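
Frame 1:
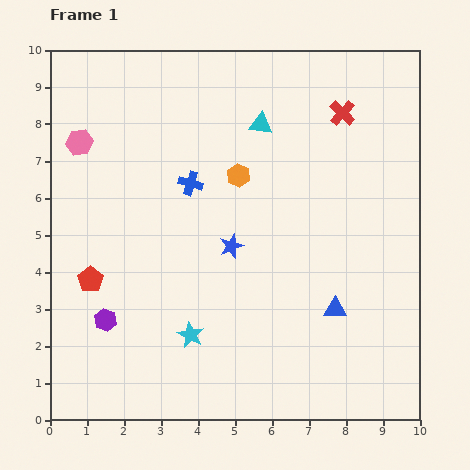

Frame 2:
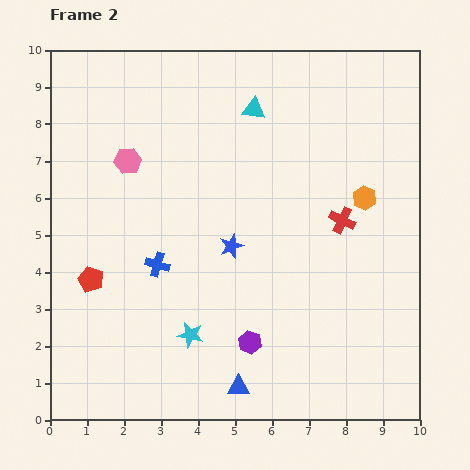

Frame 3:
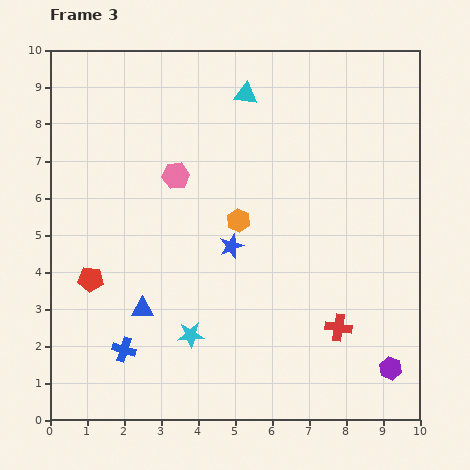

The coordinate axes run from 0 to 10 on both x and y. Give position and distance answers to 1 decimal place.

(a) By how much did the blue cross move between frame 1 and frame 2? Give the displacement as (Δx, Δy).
(-0.9, -2.2)

The blue cross was at (3.8, 6.4) in frame 1 and (2.9, 4.2) in frame 2.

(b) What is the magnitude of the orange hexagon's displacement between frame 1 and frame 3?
1.2

The orange hexagon moved from (5.1, 6.6) to (5.1, 5.4), a distance of √(0.0² + 1.2²) ≈ 1.2.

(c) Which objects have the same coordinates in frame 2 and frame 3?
the blue star, the cyan star, the red pentagon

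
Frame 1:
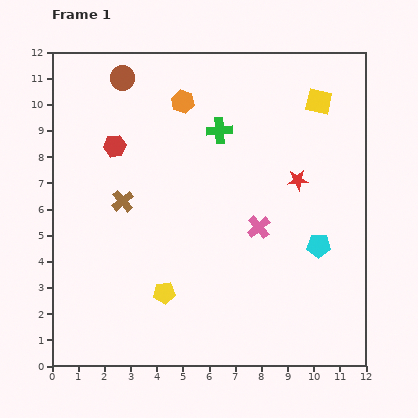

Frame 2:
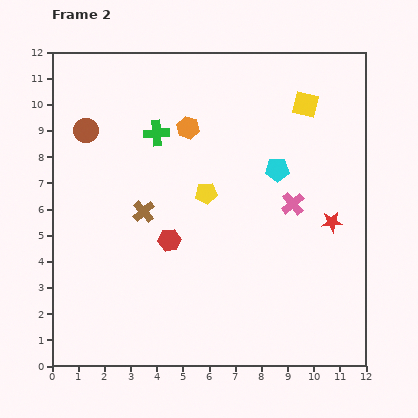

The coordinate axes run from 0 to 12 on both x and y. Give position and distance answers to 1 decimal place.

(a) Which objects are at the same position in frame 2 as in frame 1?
none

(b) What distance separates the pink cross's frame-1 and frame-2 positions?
1.6

The pink cross moved from (7.9, 5.3) to (9.2, 6.2), a distance of √(1.3² + 0.9²) ≈ 1.6.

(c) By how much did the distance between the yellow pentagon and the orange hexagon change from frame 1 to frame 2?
-4.7

Distance in frame 1: 7.3. Distance in frame 2: 2.6.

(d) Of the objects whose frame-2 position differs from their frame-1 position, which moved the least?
the yellow square

(moved 0.5)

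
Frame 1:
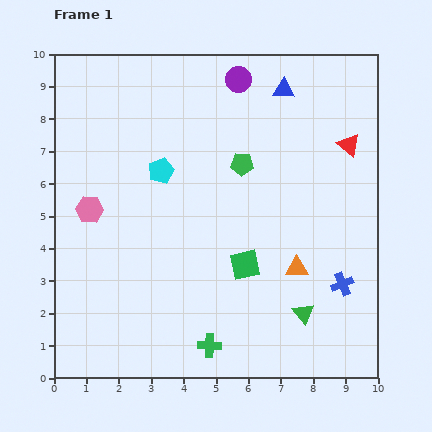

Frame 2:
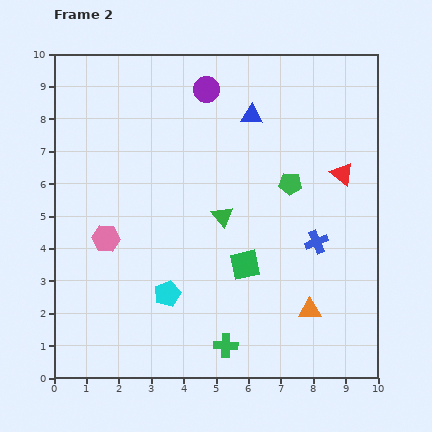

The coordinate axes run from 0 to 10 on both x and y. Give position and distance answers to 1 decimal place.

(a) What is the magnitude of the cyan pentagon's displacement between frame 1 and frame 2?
3.8

The cyan pentagon moved from (3.3, 6.4) to (3.5, 2.6), a distance of √(0.2² + 3.8²) ≈ 3.8.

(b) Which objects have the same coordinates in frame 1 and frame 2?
the green square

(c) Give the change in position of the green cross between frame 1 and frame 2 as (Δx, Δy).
(0.5, 0.0)

The green cross was at (4.8, 1.0) in frame 1 and (5.3, 1.0) in frame 2.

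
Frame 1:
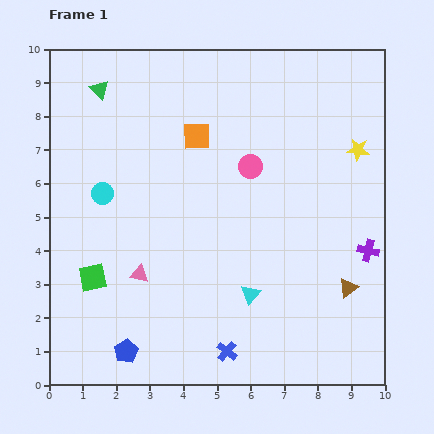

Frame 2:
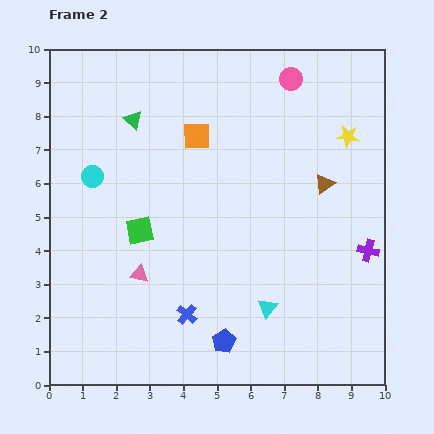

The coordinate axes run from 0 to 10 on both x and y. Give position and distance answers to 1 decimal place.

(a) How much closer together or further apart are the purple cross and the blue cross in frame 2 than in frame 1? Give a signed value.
+0.5

Distance in frame 1: 5.2. Distance in frame 2: 5.7.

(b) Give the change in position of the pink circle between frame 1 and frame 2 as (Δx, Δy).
(1.2, 2.6)

The pink circle was at (6.0, 6.5) in frame 1 and (7.2, 9.1) in frame 2.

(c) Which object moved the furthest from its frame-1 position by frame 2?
the brown triangle

(moved 3.2; next 2.9)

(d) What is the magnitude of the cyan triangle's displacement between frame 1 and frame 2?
0.6

The cyan triangle moved from (6.0, 2.7) to (6.5, 2.3), a distance of √(0.5² + 0.4²) ≈ 0.6.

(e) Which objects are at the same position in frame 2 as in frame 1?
the orange square, the pink triangle, the purple cross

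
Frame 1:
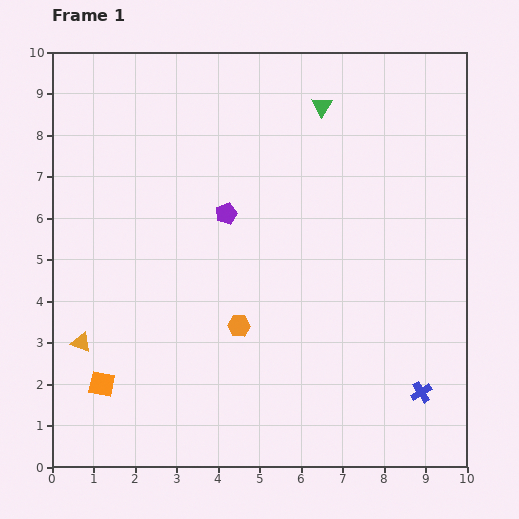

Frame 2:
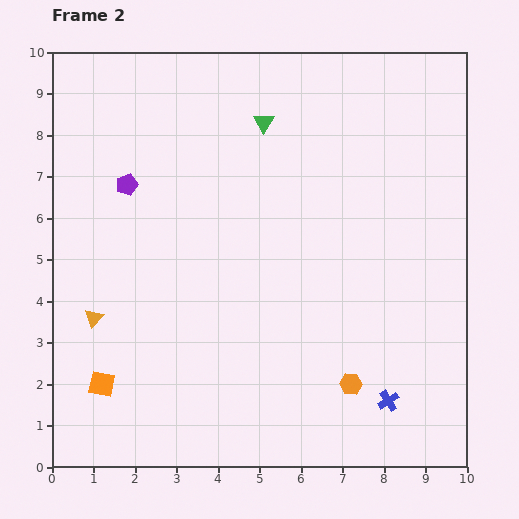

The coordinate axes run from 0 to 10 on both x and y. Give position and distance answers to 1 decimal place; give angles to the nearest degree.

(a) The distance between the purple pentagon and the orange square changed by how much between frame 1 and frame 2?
-0.3

Distance in frame 1: 5.1. Distance in frame 2: 4.8.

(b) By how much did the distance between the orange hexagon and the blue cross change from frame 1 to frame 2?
-3.7

Distance in frame 1: 4.7. Distance in frame 2: 1.0.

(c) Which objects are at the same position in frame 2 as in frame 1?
the orange square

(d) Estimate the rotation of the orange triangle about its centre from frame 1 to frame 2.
51° clockwise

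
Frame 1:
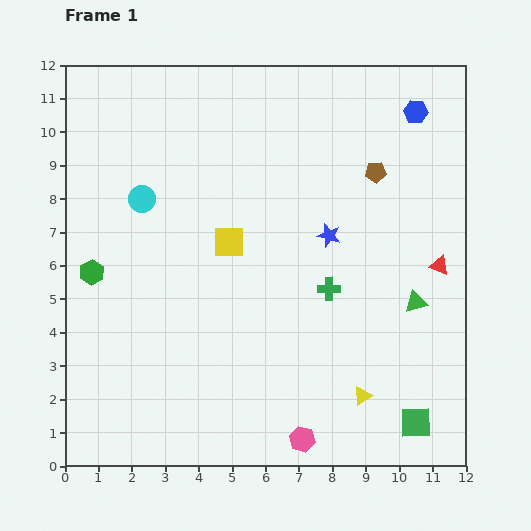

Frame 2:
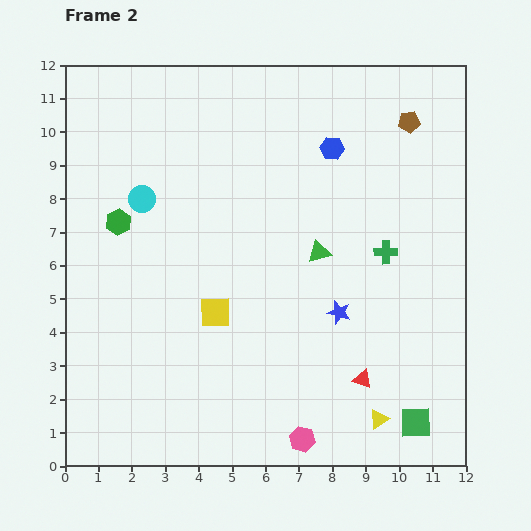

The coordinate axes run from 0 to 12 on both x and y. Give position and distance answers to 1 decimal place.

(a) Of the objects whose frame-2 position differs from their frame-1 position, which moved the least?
the yellow triangle

(moved 0.9)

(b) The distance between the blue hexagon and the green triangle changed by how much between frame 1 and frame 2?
-2.6

Distance in frame 1: 5.7. Distance in frame 2: 3.1.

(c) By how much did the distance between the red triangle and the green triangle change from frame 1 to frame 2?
+2.7

Distance in frame 1: 1.3. Distance in frame 2: 4.0.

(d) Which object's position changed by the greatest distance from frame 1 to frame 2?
the red triangle

(moved 4.1; next 3.3)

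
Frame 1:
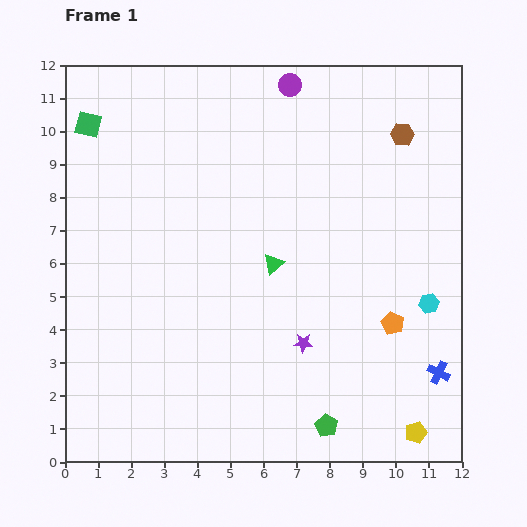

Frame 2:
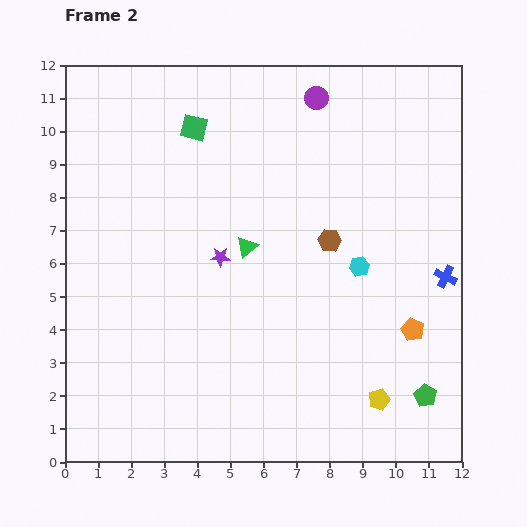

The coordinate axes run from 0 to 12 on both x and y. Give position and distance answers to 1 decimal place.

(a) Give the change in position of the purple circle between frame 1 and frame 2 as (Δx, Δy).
(0.8, -0.4)

The purple circle was at (6.8, 11.4) in frame 1 and (7.6, 11.0) in frame 2.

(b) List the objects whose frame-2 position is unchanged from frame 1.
none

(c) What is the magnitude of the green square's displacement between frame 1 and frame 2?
3.2

The green square moved from (0.7, 10.2) to (3.9, 10.1), a distance of √(3.2² + 0.1²) ≈ 3.2.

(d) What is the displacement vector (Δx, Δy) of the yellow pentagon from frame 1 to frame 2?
(-1.1, 1.0)

The yellow pentagon was at (10.6, 0.9) in frame 1 and (9.5, 1.9) in frame 2.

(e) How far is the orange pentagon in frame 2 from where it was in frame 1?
0.6

The orange pentagon moved from (9.9, 4.2) to (10.5, 4.0), a distance of √(0.6² + 0.2²) ≈ 0.6.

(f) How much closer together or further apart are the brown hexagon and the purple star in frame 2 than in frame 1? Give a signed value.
-3.7

Distance in frame 1: 7.0. Distance in frame 2: 3.3.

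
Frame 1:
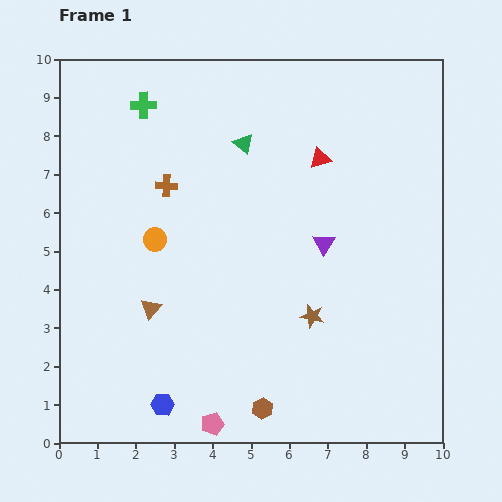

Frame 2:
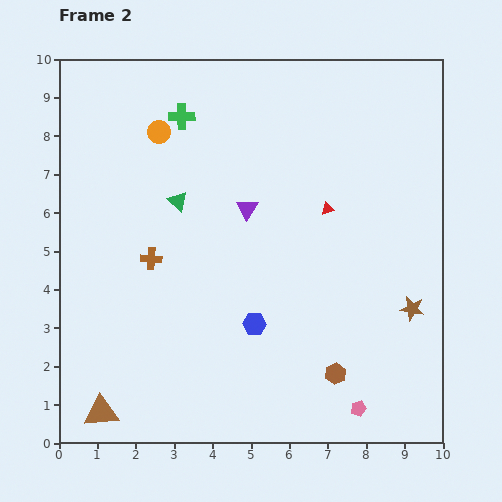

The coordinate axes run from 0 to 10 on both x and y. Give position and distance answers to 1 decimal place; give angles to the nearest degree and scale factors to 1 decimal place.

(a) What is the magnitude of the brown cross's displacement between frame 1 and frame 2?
1.9

The brown cross moved from (2.8, 6.7) to (2.4, 4.8), a distance of √(0.4² + 1.9²) ≈ 1.9.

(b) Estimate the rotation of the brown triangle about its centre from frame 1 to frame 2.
44° clockwise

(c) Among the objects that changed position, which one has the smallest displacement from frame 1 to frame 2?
the green cross

(moved 1.0)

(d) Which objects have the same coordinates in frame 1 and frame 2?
none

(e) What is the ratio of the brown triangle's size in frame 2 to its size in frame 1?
1.7×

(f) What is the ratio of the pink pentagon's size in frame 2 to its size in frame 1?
0.6×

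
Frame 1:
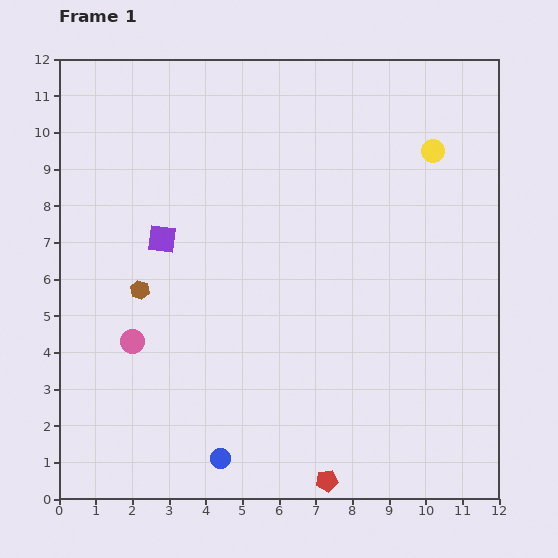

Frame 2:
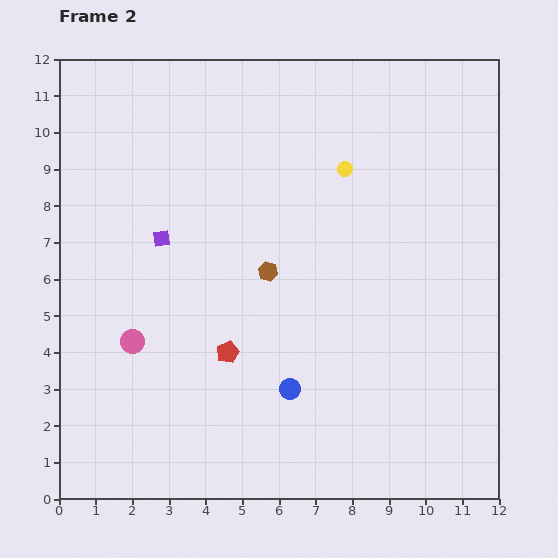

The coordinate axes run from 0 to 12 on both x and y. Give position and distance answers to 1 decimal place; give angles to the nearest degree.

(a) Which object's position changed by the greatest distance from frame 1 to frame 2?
the red pentagon

(moved 4.4; next 3.5)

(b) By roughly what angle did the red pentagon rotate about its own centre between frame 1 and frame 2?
15° counter-clockwise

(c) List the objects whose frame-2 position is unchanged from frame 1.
the pink circle, the purple square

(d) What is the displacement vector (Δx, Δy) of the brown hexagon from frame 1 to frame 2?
(3.5, 0.5)

The brown hexagon was at (2.2, 5.7) in frame 1 and (5.7, 6.2) in frame 2.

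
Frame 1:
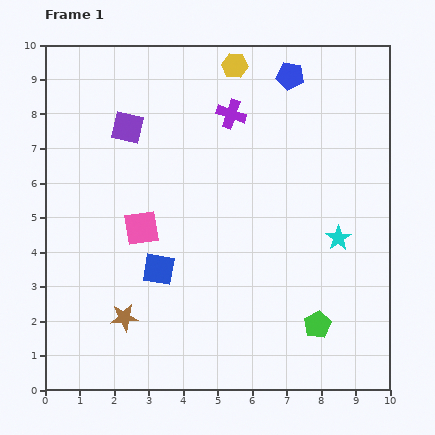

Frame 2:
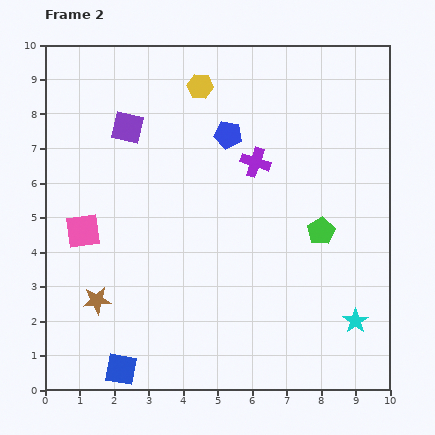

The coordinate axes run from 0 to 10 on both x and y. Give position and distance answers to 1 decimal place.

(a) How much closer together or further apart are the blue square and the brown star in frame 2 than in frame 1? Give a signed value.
+0.4

Distance in frame 1: 1.7. Distance in frame 2: 2.1.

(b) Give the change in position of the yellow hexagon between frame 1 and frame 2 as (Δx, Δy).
(-1.0, -0.6)

The yellow hexagon was at (5.5, 9.4) in frame 1 and (4.5, 8.8) in frame 2.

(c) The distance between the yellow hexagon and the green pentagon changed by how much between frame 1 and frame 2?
-2.4

Distance in frame 1: 7.9. Distance in frame 2: 5.5.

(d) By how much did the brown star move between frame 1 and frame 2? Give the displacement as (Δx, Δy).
(-0.8, 0.5)

The brown star was at (2.3, 2.1) in frame 1 and (1.5, 2.6) in frame 2.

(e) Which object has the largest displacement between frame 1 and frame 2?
the blue square

(moved 3.1; next 2.7)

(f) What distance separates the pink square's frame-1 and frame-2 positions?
1.7

The pink square moved from (2.8, 4.7) to (1.1, 4.6), a distance of √(1.7² + 0.1²) ≈ 1.7.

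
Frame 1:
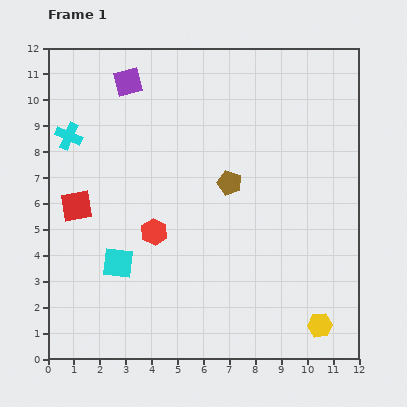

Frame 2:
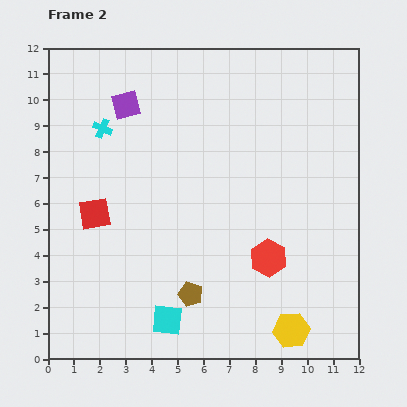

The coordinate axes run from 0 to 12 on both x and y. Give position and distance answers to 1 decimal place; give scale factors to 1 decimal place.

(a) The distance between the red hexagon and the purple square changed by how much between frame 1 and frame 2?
+2.2

Distance in frame 1: 5.9. Distance in frame 2: 8.1.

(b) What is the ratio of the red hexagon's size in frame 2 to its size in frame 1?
1.4×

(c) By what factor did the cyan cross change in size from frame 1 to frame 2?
0.7×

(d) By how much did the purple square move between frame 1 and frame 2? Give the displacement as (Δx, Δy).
(-0.1, -0.9)

The purple square was at (3.1, 10.7) in frame 1 and (3.0, 9.8) in frame 2.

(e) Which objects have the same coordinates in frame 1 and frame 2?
none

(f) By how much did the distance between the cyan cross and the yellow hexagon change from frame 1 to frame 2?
-1.4

Distance in frame 1: 12.1. Distance in frame 2: 10.7.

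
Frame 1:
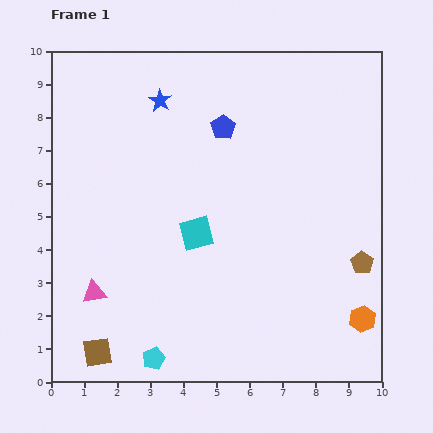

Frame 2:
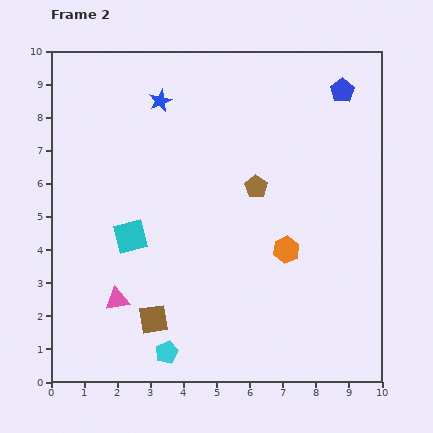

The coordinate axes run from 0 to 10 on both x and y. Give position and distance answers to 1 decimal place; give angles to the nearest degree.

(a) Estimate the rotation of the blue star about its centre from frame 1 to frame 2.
16° clockwise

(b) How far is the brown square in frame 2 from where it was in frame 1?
2.0

The brown square moved from (1.4, 0.9) to (3.1, 1.9), a distance of √(1.7² + 1.0²) ≈ 2.0.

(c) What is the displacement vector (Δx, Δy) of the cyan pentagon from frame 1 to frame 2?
(0.4, 0.2)

The cyan pentagon was at (3.1, 0.7) in frame 1 and (3.5, 0.9) in frame 2.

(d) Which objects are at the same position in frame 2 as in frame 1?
the blue star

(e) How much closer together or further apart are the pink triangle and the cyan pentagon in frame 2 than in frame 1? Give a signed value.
-0.5

Distance in frame 1: 2.7. Distance in frame 2: 2.2.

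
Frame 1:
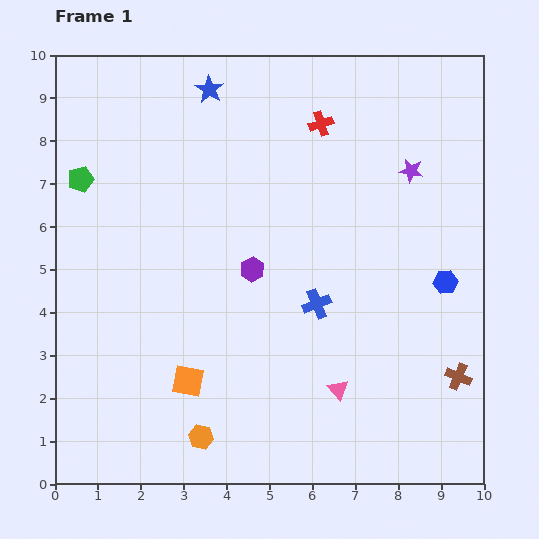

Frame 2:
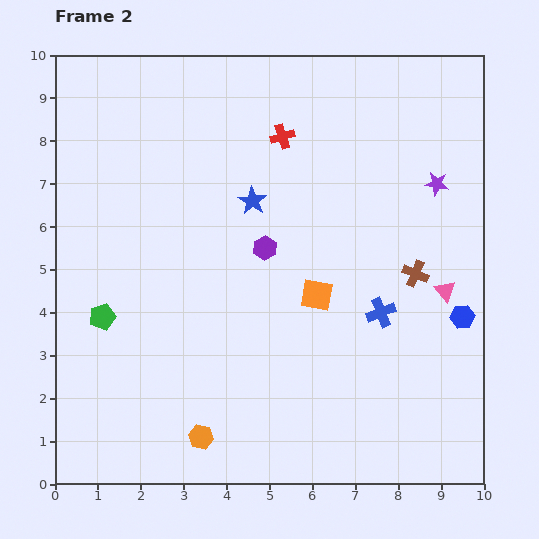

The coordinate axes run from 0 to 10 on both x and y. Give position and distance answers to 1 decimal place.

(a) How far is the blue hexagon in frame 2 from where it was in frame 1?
0.9

The blue hexagon moved from (9.1, 4.7) to (9.5, 3.9), a distance of √(0.4² + 0.8²) ≈ 0.9.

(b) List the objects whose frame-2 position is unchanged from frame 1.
the orange hexagon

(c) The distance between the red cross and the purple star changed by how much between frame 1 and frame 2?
+1.4

Distance in frame 1: 2.4. Distance in frame 2: 3.8.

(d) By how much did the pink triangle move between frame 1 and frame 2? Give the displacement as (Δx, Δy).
(2.5, 2.3)

The pink triangle was at (6.6, 2.2) in frame 1 and (9.1, 4.5) in frame 2.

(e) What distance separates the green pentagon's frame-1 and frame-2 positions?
3.2

The green pentagon moved from (0.6, 7.1) to (1.1, 3.9), a distance of √(0.5² + 3.2²) ≈ 3.2.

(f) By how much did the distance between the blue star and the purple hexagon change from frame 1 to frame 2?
-3.2

Distance in frame 1: 4.3. Distance in frame 2: 1.1.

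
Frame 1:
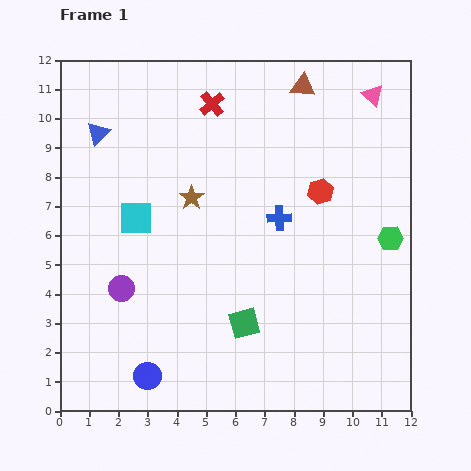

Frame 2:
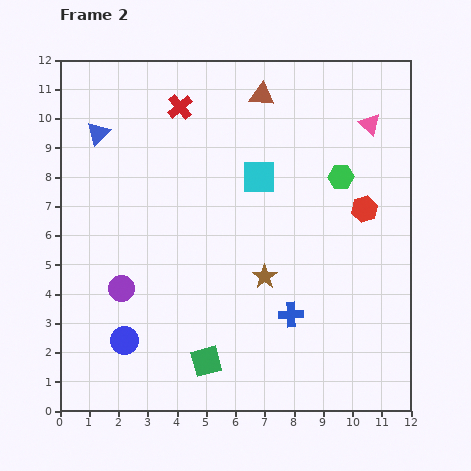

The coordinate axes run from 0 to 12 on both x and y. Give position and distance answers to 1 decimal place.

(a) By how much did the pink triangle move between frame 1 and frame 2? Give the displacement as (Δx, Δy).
(-0.1, -1.0)

The pink triangle was at (10.7, 10.8) in frame 1 and (10.6, 9.8) in frame 2.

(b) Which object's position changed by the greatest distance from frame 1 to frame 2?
the cyan square

(moved 4.4; next 3.7)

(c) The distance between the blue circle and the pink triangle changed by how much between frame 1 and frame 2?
-1.1

Distance in frame 1: 12.3. Distance in frame 2: 11.2.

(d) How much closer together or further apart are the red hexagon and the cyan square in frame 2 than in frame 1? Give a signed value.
-2.6

Distance in frame 1: 6.4. Distance in frame 2: 3.8.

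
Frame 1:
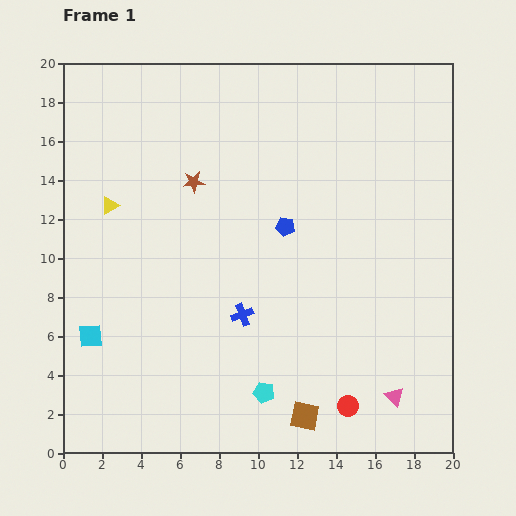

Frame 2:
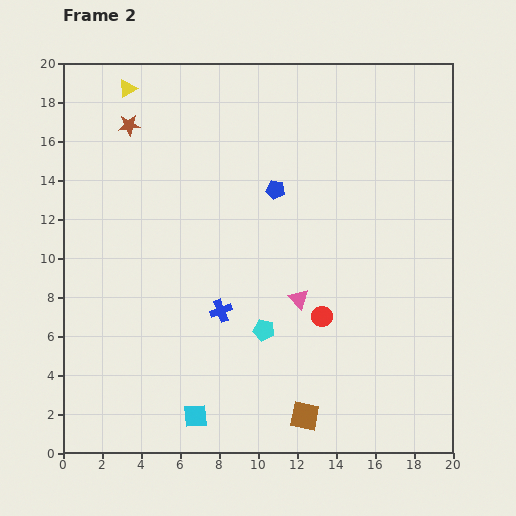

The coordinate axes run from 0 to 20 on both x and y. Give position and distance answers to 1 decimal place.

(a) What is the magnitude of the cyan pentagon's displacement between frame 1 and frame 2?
3.2

The cyan pentagon moved from (10.3, 3.1) to (10.3, 6.3), a distance of √(0.0² + 3.2²) ≈ 3.2.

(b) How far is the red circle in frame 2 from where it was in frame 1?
4.8

The red circle moved from (14.6, 2.4) to (13.3, 7.0), a distance of √(1.3² + 4.6²) ≈ 4.8.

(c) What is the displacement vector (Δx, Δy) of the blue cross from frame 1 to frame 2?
(-1.1, 0.2)

The blue cross was at (9.2, 7.1) in frame 1 and (8.1, 7.3) in frame 2.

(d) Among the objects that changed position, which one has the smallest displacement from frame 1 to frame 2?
the blue cross

(moved 1.1)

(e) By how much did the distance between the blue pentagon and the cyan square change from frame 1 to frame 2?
+0.8

Distance in frame 1: 11.5. Distance in frame 2: 12.3.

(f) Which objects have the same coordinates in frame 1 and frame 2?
the brown square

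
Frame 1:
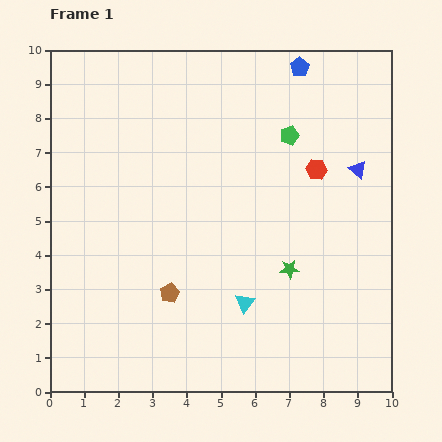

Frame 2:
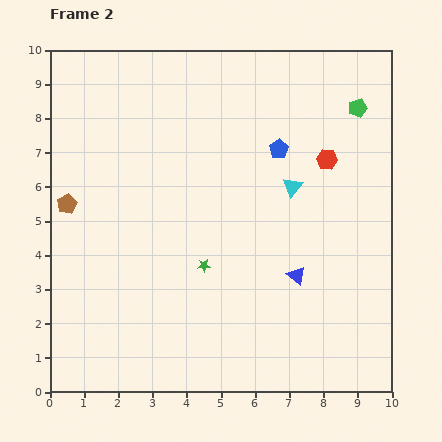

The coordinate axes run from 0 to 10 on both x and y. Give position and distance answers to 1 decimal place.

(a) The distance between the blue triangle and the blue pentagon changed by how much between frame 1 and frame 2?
+0.3

Distance in frame 1: 3.4. Distance in frame 2: 3.7.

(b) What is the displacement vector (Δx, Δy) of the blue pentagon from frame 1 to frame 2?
(-0.6, -2.4)

The blue pentagon was at (7.3, 9.5) in frame 1 and (6.7, 7.1) in frame 2.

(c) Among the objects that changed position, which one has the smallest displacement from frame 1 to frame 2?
the red hexagon

(moved 0.4)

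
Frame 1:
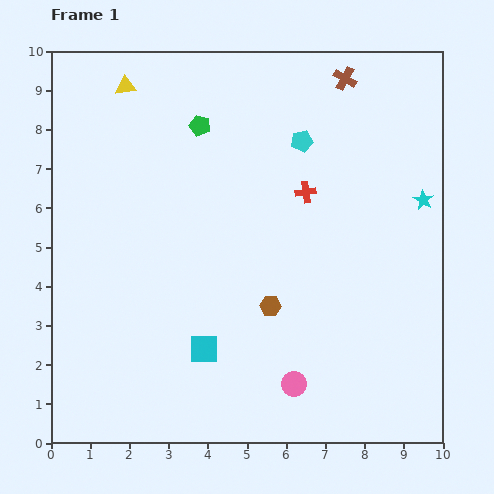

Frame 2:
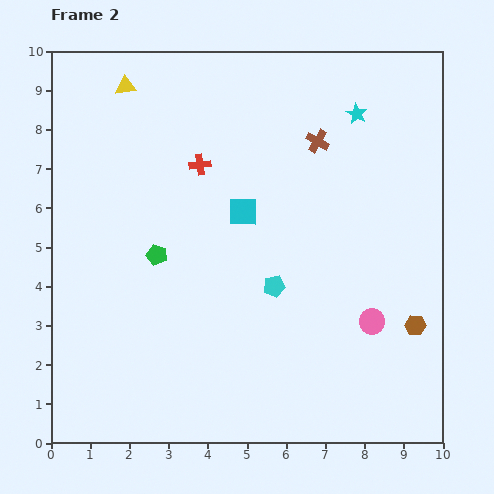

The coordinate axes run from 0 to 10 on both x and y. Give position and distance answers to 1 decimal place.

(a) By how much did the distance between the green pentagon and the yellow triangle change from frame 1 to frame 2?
+2.3

Distance in frame 1: 2.1. Distance in frame 2: 4.4.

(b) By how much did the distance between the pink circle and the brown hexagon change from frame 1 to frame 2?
-1.0

Distance in frame 1: 2.1. Distance in frame 2: 1.1.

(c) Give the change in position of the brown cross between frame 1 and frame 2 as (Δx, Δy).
(-0.7, -1.6)

The brown cross was at (7.5, 9.3) in frame 1 and (6.8, 7.7) in frame 2.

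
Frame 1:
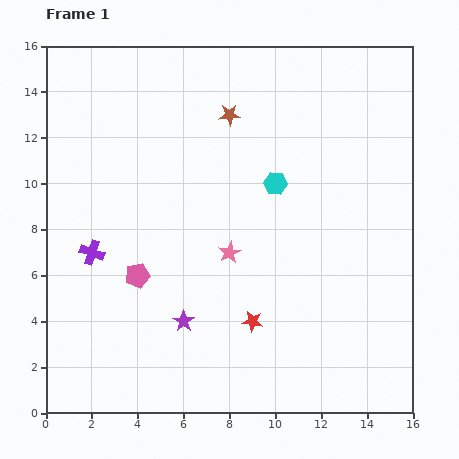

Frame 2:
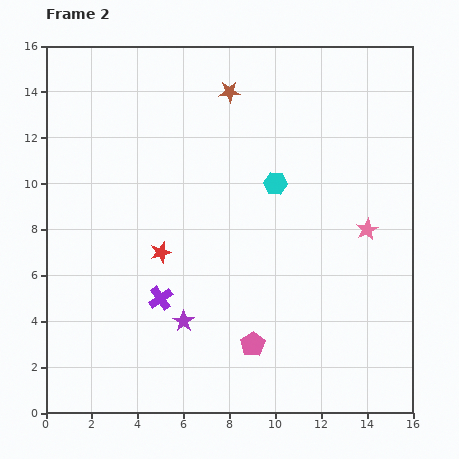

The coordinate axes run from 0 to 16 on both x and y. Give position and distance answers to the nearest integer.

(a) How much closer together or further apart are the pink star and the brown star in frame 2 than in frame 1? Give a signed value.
+2

Distance in frame 1: 6. Distance in frame 2: 8.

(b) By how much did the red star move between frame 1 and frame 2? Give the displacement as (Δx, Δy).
(-4, 3)

The red star was at (9, 4) in frame 1 and (5, 7) in frame 2.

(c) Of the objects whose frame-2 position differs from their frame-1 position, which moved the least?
the brown star

(moved 1)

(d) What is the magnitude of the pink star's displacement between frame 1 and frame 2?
6

The pink star moved from (8, 7) to (14, 8), a distance of √(6² + 1²) ≈ 6.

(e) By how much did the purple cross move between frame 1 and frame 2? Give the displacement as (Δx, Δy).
(3, -2)

The purple cross was at (2, 7) in frame 1 and (5, 5) in frame 2.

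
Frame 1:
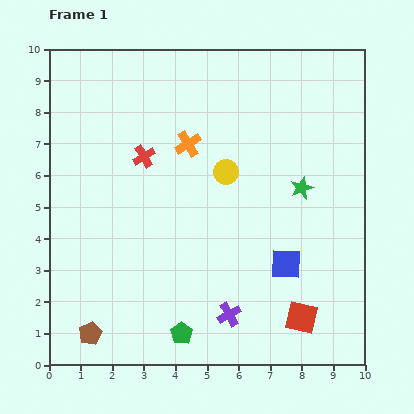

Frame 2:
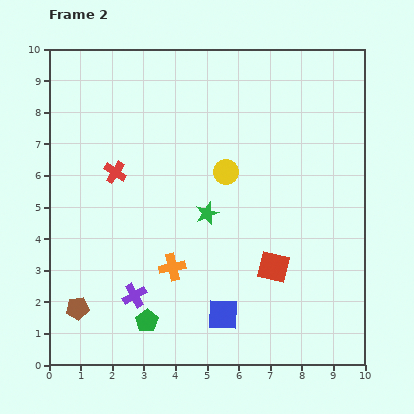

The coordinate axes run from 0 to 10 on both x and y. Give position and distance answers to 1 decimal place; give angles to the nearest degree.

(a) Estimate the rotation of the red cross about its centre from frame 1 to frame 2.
26° counter-clockwise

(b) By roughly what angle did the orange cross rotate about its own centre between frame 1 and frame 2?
20° clockwise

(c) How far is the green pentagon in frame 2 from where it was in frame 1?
1.2

The green pentagon moved from (4.2, 1.0) to (3.1, 1.4), a distance of √(1.1² + 0.4²) ≈ 1.2.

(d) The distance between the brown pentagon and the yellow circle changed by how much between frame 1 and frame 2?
-0.3

Distance in frame 1: 6.7. Distance in frame 2: 6.4.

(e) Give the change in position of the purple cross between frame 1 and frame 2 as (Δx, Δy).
(-3.0, 0.6)

The purple cross was at (5.7, 1.6) in frame 1 and (2.7, 2.2) in frame 2.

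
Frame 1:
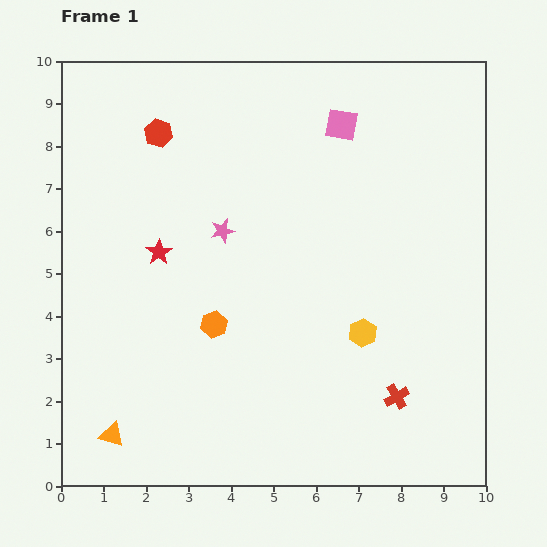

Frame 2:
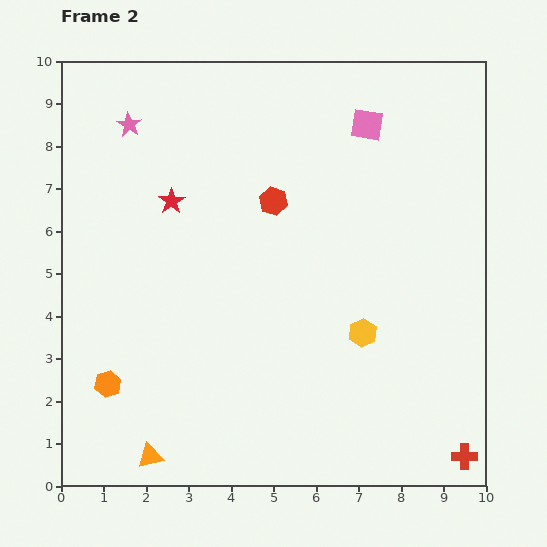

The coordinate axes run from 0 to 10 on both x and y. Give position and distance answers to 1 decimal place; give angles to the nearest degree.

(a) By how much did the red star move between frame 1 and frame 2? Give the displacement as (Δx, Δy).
(0.3, 1.2)

The red star was at (2.3, 5.5) in frame 1 and (2.6, 6.7) in frame 2.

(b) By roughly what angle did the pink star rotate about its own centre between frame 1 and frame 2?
28° counter-clockwise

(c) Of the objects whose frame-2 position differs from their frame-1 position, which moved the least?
the pink square

(moved 0.6)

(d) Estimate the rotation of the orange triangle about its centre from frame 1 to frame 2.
33° counter-clockwise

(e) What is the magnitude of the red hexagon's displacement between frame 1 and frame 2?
3.1

The red hexagon moved from (2.3, 8.3) to (5.0, 6.7), a distance of √(2.7² + 1.6²) ≈ 3.1.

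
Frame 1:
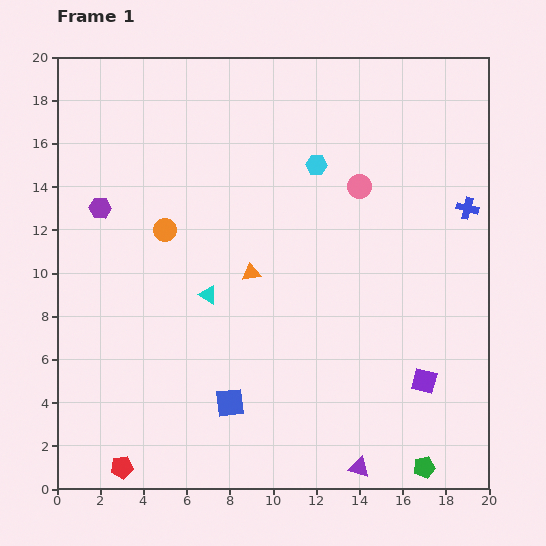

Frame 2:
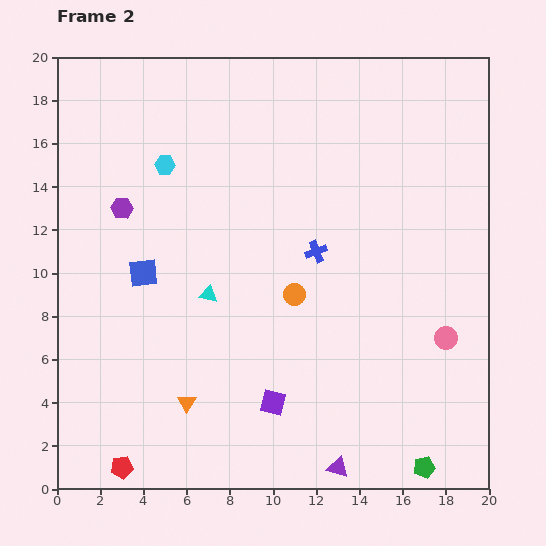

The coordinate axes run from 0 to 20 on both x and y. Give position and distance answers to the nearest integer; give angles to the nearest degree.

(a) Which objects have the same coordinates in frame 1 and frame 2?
the cyan triangle, the red pentagon, the green pentagon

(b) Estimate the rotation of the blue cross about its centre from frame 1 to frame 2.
35° counter-clockwise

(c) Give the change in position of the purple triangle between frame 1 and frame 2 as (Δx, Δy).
(-1, 0)

The purple triangle was at (14, 1) in frame 1 and (13, 1) in frame 2.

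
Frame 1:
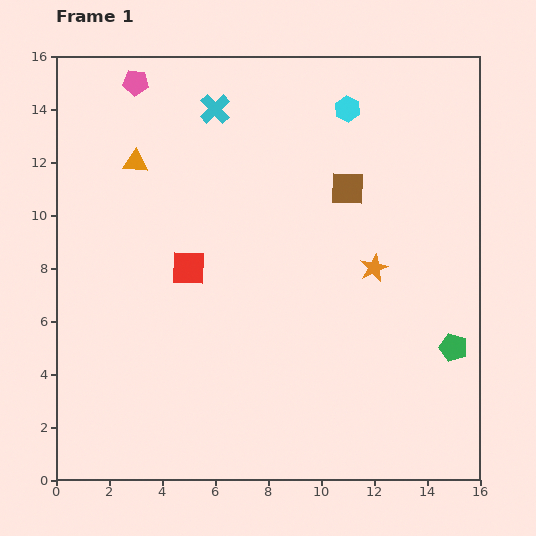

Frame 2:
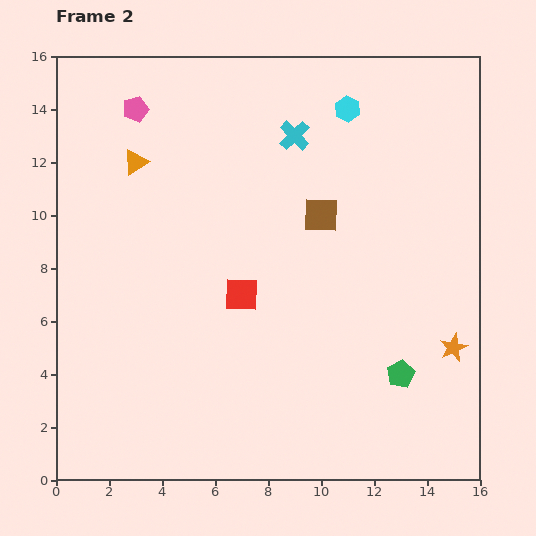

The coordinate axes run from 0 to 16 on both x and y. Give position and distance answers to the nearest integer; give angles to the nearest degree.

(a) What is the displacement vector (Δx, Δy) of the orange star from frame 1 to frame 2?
(3, -3)

The orange star was at (12, 8) in frame 1 and (15, 5) in frame 2.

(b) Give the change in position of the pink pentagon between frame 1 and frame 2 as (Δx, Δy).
(0, -1)

The pink pentagon was at (3, 15) in frame 1 and (3, 14) in frame 2.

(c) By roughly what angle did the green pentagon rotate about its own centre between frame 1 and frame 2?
25° clockwise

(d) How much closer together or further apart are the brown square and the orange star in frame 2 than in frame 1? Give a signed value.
+4

Distance in frame 1: 3. Distance in frame 2: 7.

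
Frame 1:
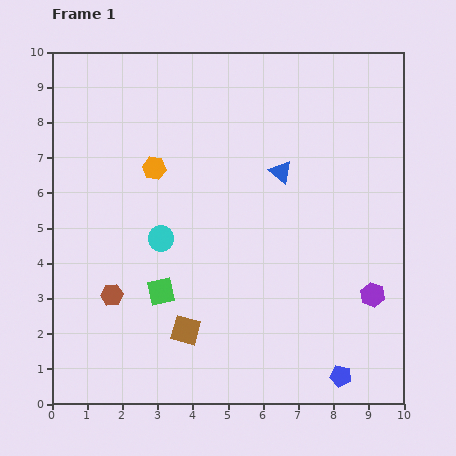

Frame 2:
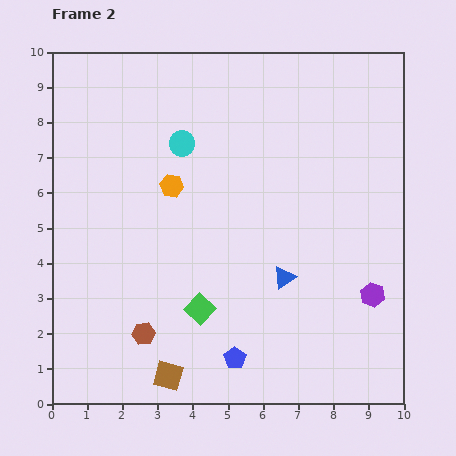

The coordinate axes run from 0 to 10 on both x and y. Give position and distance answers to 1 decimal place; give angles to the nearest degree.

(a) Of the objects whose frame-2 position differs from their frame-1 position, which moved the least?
the orange hexagon

(moved 0.7)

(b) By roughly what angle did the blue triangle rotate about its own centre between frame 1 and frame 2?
47° clockwise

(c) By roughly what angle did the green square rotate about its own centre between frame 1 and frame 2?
35° counter-clockwise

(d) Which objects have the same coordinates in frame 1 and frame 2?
the purple hexagon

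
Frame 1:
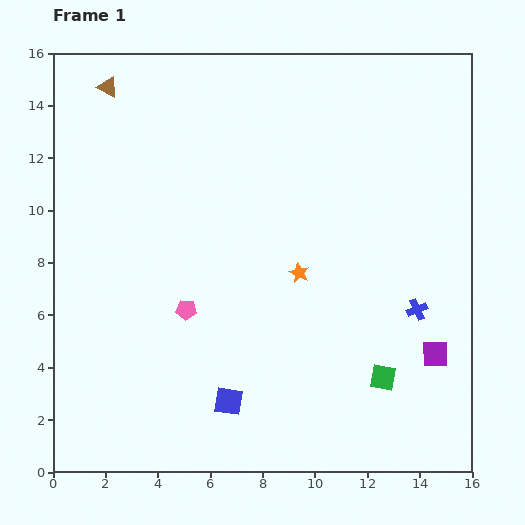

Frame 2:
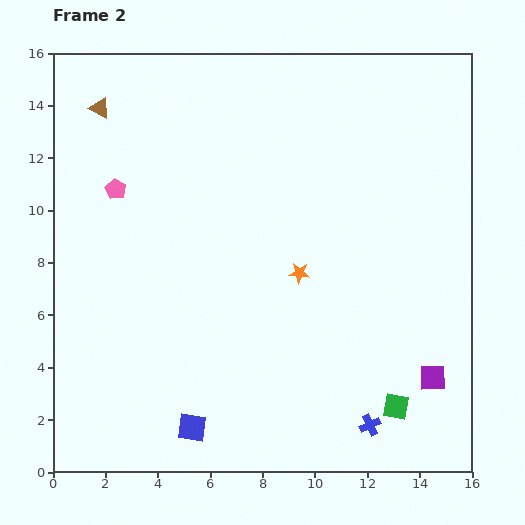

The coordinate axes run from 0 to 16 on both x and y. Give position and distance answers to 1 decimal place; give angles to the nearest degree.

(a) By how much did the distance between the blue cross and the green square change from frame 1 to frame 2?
-1.7

Distance in frame 1: 2.9. Distance in frame 2: 1.2.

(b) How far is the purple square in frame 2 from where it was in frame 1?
0.9

The purple square moved from (14.6, 4.5) to (14.5, 3.6), a distance of √(0.1² + 0.9²) ≈ 0.9.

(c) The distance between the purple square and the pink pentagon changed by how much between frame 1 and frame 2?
+4.4

Distance in frame 1: 9.7. Distance in frame 2: 14.1.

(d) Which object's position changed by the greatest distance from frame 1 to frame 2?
the pink pentagon

(moved 5.3; next 4.8)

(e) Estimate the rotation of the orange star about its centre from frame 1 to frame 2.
21° counter-clockwise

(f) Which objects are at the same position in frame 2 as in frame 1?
the orange star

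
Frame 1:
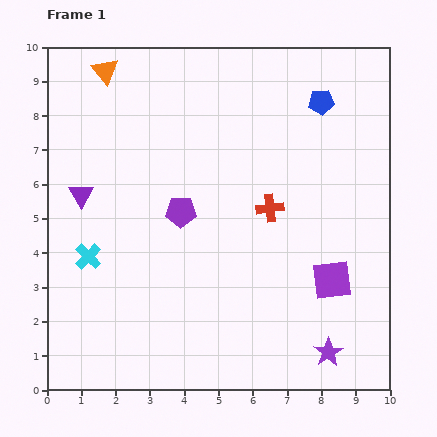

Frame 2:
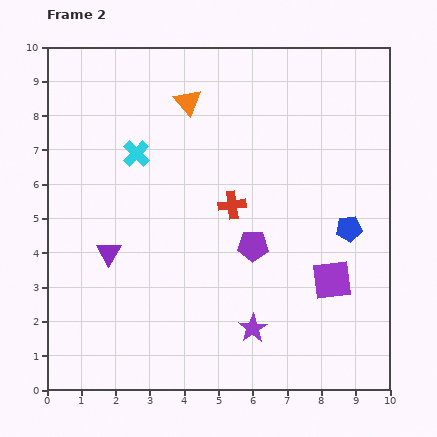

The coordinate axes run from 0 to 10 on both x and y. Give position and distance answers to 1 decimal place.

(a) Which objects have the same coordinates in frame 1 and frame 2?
the purple square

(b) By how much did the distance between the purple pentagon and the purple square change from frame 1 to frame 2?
-2.3

Distance in frame 1: 4.8. Distance in frame 2: 2.5.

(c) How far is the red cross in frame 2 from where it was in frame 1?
1.1

The red cross moved from (6.5, 5.3) to (5.4, 5.4), a distance of √(1.1² + 0.1²) ≈ 1.1.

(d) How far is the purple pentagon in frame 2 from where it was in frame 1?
2.3

The purple pentagon moved from (3.9, 5.2) to (6.0, 4.2), a distance of √(2.1² + 1.0²) ≈ 2.3.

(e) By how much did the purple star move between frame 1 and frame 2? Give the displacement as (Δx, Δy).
(-2.2, 0.7)

The purple star was at (8.2, 1.1) in frame 1 and (6.0, 1.8) in frame 2.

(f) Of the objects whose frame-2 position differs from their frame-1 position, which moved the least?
the red cross

(moved 1.1)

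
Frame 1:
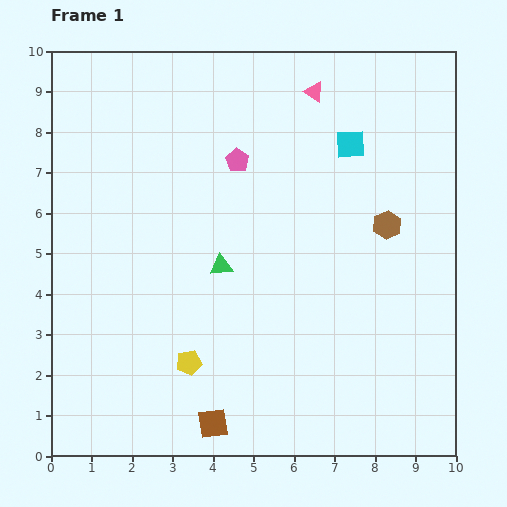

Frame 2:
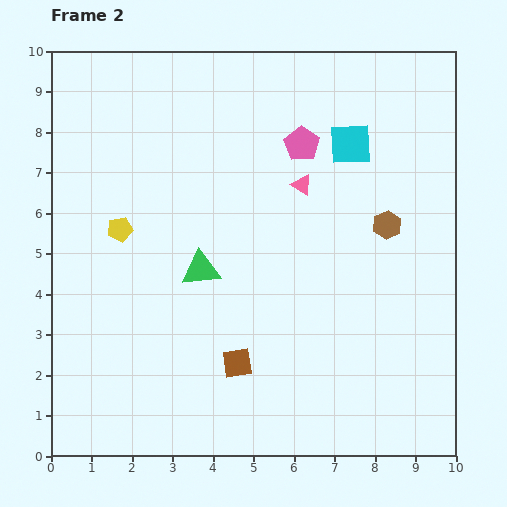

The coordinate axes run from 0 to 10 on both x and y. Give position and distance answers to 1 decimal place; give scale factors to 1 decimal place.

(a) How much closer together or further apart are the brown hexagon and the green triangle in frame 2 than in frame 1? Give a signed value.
+0.5

Distance in frame 1: 4.2. Distance in frame 2: 4.7.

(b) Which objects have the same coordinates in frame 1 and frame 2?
the cyan square, the brown hexagon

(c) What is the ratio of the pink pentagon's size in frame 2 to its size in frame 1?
1.5×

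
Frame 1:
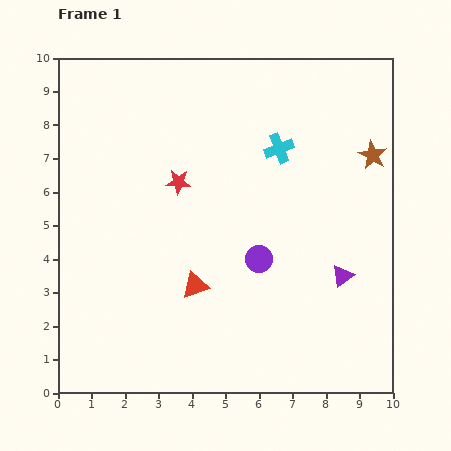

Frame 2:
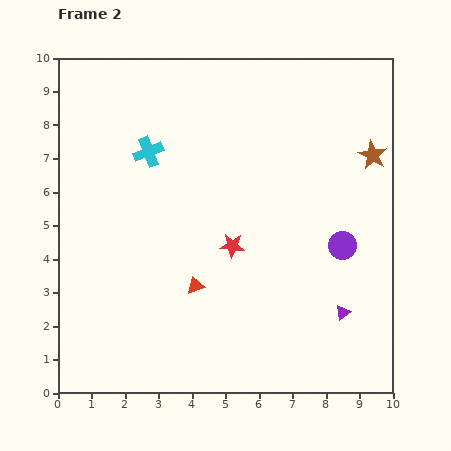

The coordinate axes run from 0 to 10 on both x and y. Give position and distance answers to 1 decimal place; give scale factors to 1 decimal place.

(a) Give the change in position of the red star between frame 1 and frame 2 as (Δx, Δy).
(1.6, -1.9)

The red star was at (3.6, 6.3) in frame 1 and (5.2, 4.4) in frame 2.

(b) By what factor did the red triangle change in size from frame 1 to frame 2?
0.6×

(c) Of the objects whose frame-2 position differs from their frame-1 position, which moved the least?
the purple triangle

(moved 1.1)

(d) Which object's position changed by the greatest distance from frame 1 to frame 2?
the cyan cross

(moved 3.9; next 2.5)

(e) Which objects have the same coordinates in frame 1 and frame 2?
the red triangle, the brown star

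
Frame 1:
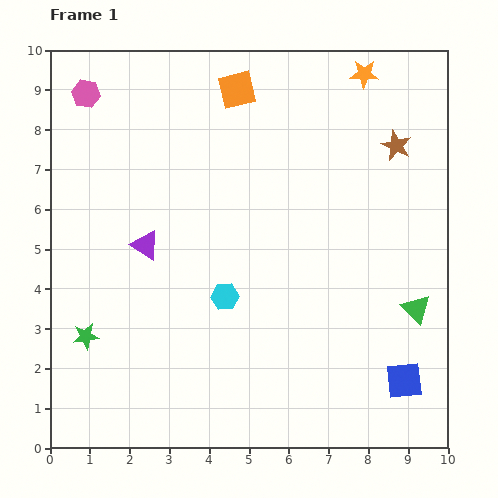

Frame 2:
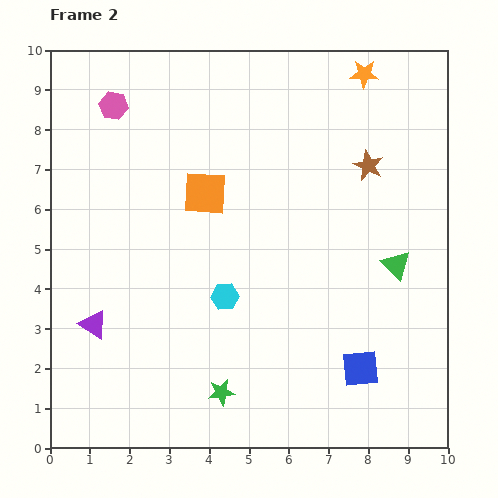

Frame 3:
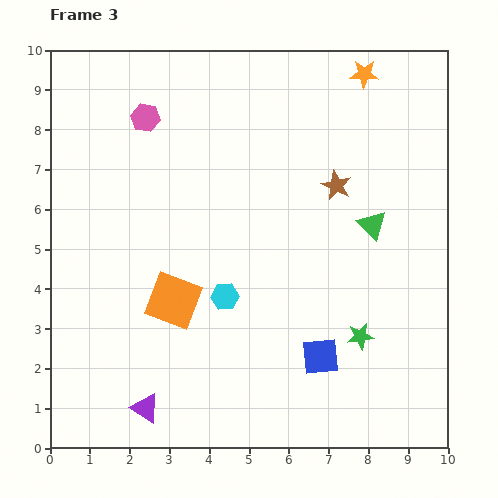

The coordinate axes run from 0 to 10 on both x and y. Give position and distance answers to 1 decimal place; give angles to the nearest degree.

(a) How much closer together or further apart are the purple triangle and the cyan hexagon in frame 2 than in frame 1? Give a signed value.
+1.0

Distance in frame 1: 2.4. Distance in frame 2: 3.4.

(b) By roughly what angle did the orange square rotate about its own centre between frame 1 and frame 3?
35° clockwise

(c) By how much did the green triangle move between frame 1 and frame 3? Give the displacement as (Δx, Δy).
(-1.1, 2.1)

The green triangle was at (9.2, 3.5) in frame 1 and (8.1, 5.6) in frame 3.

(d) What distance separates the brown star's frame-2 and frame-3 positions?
0.9

The brown star moved from (8.0, 7.1) to (7.2, 6.6), a distance of √(0.8² + 0.5²) ≈ 0.9.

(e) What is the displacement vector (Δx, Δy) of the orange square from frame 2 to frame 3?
(-0.8, -2.7)

The orange square was at (3.9, 6.4) in frame 2 and (3.1, 3.7) in frame 3.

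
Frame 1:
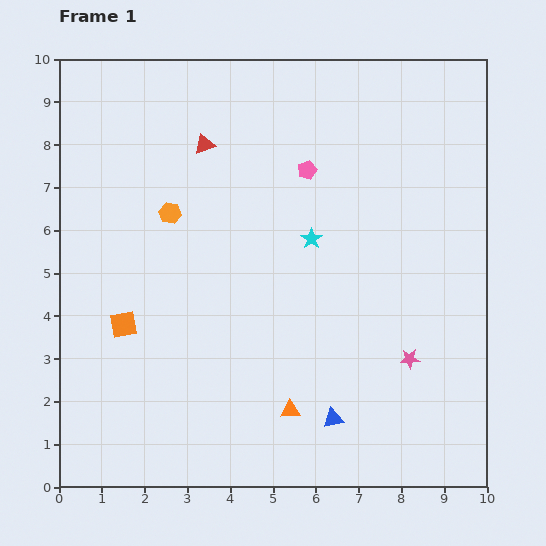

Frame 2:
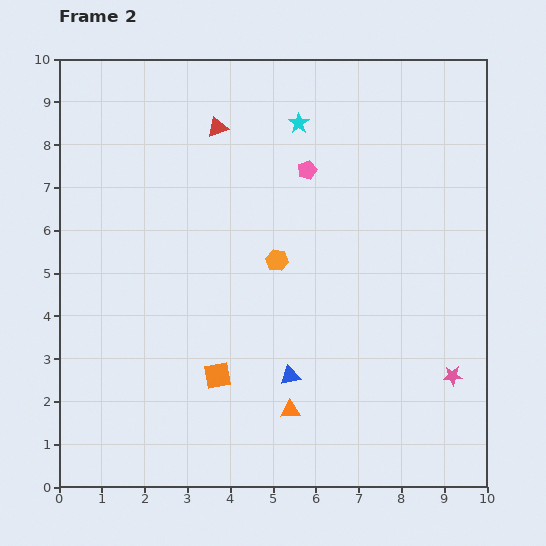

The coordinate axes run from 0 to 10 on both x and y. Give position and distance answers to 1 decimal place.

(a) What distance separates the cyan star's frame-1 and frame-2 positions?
2.7

The cyan star moved from (5.9, 5.8) to (5.6, 8.5), a distance of √(0.3² + 2.7²) ≈ 2.7.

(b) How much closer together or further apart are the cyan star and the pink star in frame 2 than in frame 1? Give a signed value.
+3.3

Distance in frame 1: 3.6. Distance in frame 2: 6.9.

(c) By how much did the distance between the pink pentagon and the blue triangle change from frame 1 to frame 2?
-1.0

Distance in frame 1: 5.8. Distance in frame 2: 4.8.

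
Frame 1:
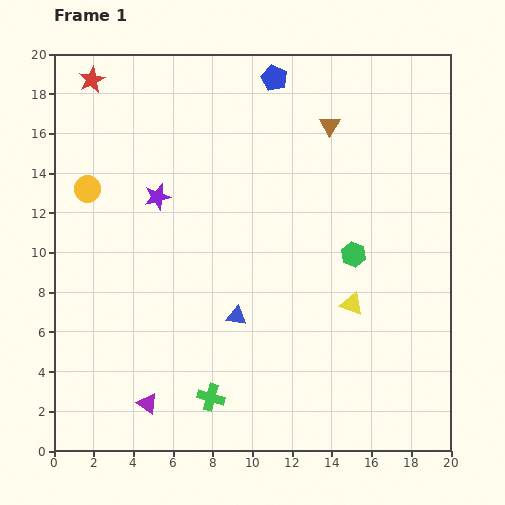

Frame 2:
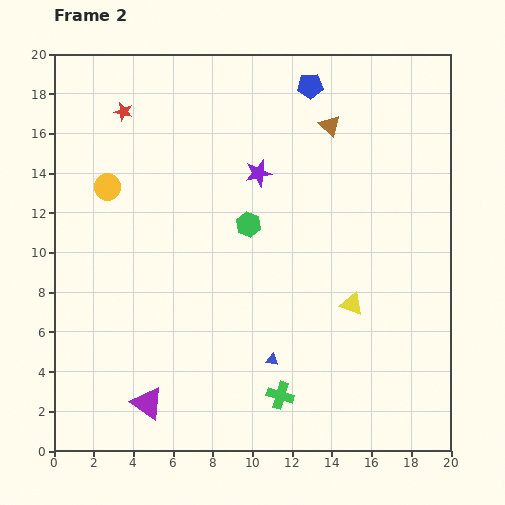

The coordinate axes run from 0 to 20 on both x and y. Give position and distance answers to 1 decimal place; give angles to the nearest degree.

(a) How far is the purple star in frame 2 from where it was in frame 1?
5.2

The purple star moved from (5.2, 12.8) to (10.3, 14.0), a distance of √(5.1² + 1.2²) ≈ 5.2.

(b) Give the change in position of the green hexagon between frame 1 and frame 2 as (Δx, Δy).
(-5.3, 1.5)

The green hexagon was at (15.1, 9.9) in frame 1 and (9.8, 11.4) in frame 2.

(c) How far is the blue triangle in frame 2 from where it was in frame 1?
2.8

The blue triangle moved from (9.2, 6.8) to (11.0, 4.6), a distance of √(1.8² + 2.2²) ≈ 2.8.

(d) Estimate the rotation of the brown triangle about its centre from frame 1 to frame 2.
17° counter-clockwise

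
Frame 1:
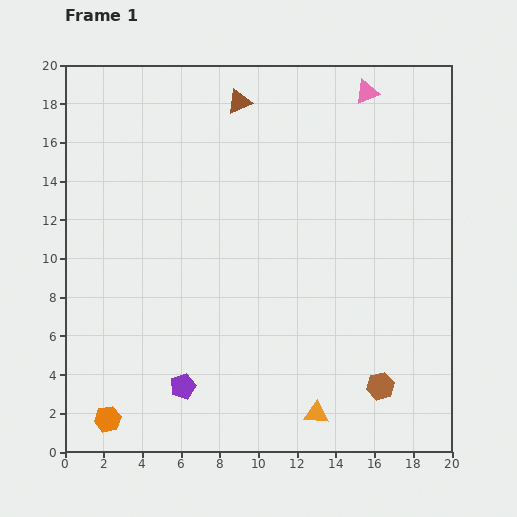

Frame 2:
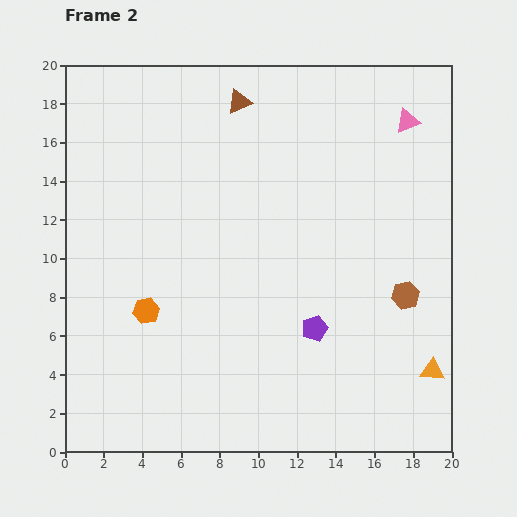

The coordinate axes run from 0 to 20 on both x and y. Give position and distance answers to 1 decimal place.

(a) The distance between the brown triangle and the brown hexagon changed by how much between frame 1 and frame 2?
-3.2

Distance in frame 1: 16.4. Distance in frame 2: 13.2.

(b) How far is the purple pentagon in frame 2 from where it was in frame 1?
7.4

The purple pentagon moved from (6.1, 3.4) to (12.9, 6.4), a distance of √(6.8² + 3.0²) ≈ 7.4.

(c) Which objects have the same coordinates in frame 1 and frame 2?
the brown triangle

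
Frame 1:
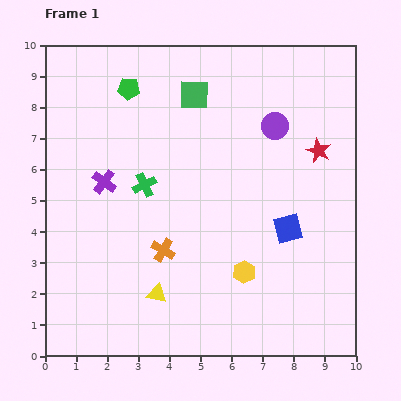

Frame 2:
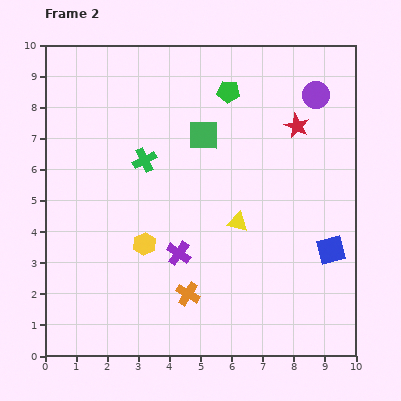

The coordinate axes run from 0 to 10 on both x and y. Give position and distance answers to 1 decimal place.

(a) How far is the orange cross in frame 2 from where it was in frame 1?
1.6

The orange cross moved from (3.8, 3.4) to (4.6, 2.0), a distance of √(0.8² + 1.4²) ≈ 1.6.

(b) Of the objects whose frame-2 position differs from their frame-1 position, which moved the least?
the green cross

(moved 0.8)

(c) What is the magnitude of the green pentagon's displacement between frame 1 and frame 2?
3.2

The green pentagon moved from (2.7, 8.6) to (5.9, 8.5), a distance of √(3.2² + 0.1²) ≈ 3.2.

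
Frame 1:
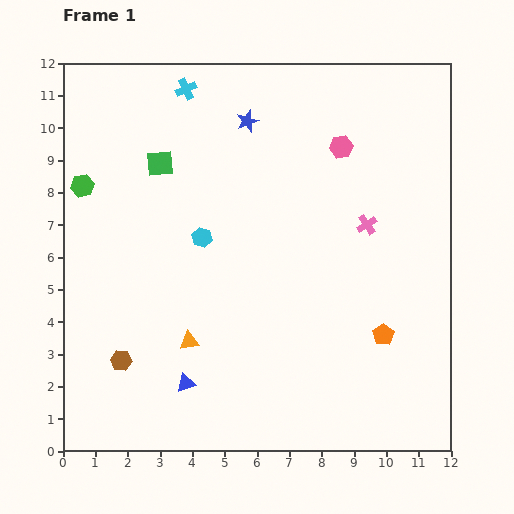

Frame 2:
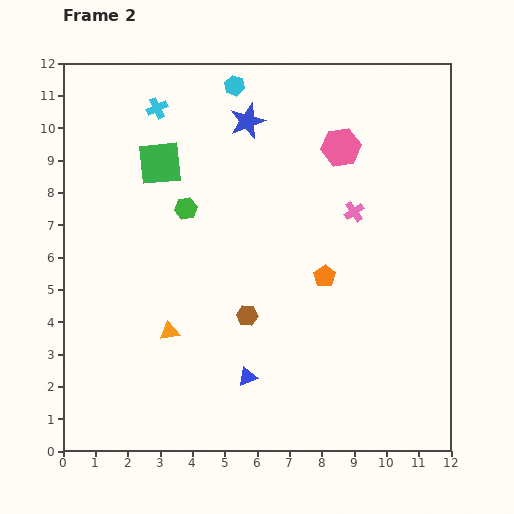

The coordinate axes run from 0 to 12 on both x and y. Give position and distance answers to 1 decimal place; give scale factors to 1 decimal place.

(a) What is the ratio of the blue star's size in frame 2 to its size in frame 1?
1.6×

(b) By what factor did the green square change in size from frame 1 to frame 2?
1.7×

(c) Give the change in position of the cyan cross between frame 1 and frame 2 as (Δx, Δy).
(-0.9, -0.6)

The cyan cross was at (3.8, 11.2) in frame 1 and (2.9, 10.6) in frame 2.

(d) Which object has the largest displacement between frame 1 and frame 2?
the cyan hexagon

(moved 4.8; next 4.1)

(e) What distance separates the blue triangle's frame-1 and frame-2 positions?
1.9

The blue triangle moved from (3.8, 2.1) to (5.7, 2.3), a distance of √(1.9² + 0.2²) ≈ 1.9.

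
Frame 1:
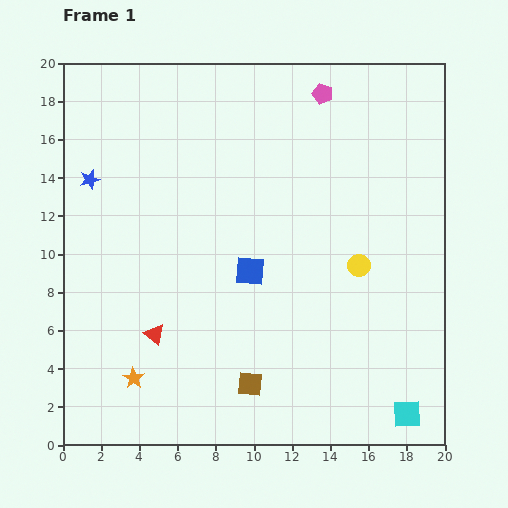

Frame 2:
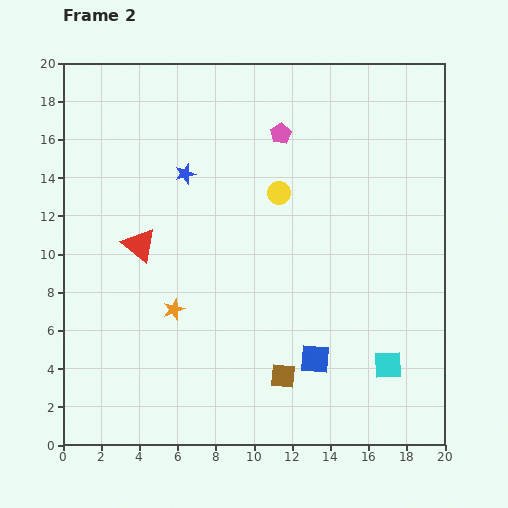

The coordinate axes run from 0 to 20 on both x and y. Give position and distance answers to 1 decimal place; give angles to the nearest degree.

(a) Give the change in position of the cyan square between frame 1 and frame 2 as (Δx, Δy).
(-1.0, 2.6)

The cyan square was at (18.0, 1.6) in frame 1 and (17.0, 4.2) in frame 2.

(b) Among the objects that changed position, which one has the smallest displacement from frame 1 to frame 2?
the brown square

(moved 1.7)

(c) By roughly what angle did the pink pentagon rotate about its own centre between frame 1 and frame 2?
23° clockwise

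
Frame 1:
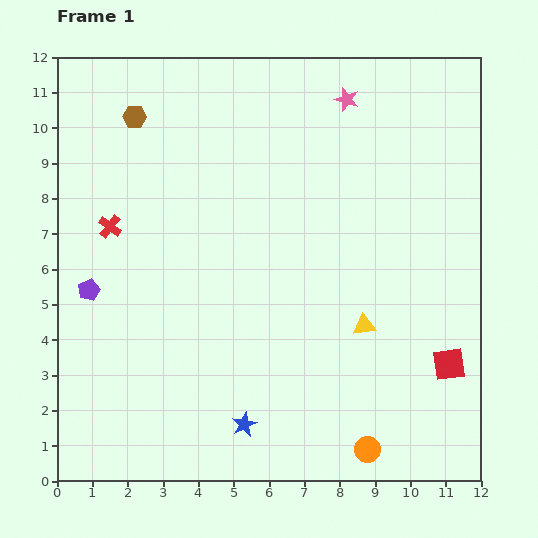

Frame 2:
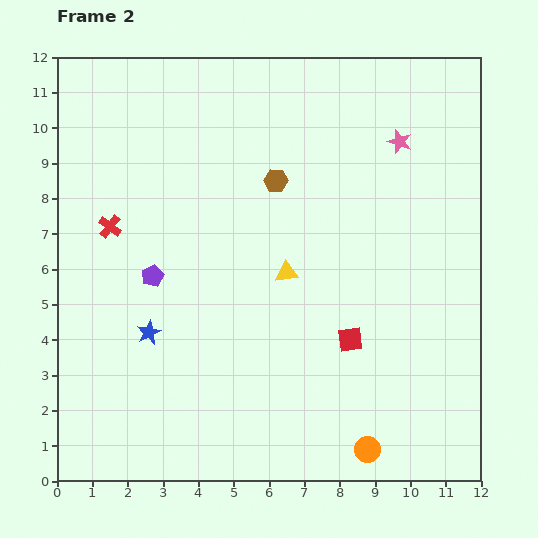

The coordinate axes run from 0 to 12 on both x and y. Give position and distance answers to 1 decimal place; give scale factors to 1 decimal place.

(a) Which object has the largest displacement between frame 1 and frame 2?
the brown hexagon

(moved 4.4; next 3.7)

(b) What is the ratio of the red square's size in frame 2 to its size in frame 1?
0.8×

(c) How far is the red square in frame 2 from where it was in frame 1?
2.9

The red square moved from (11.1, 3.3) to (8.3, 4.0), a distance of √(2.8² + 0.7²) ≈ 2.9.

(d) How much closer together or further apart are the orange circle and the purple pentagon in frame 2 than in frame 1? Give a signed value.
-1.3

Distance in frame 1: 9.1. Distance in frame 2: 7.8.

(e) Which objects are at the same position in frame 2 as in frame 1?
the red cross, the orange circle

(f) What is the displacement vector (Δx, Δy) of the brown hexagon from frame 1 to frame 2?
(4.0, -1.8)

The brown hexagon was at (2.2, 10.3) in frame 1 and (6.2, 8.5) in frame 2.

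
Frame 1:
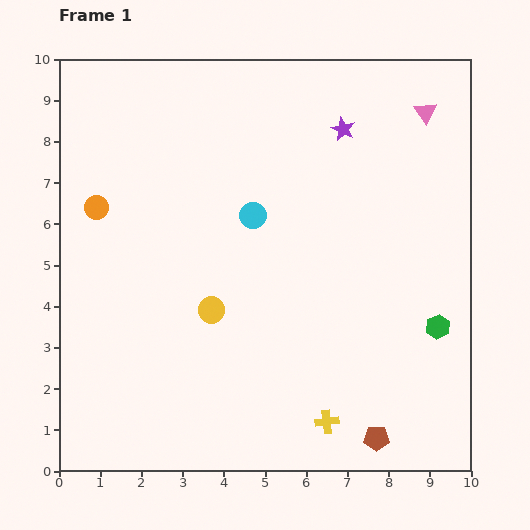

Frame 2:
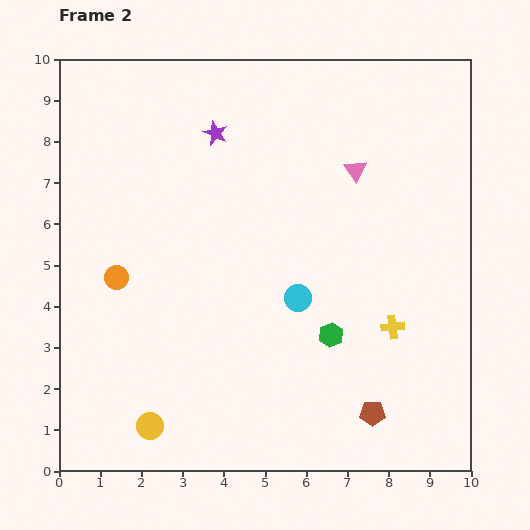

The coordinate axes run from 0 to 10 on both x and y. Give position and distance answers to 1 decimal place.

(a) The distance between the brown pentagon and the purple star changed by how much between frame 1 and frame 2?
+0.3

Distance in frame 1: 7.5. Distance in frame 2: 7.8.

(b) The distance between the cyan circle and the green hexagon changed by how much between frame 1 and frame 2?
-4.0

Distance in frame 1: 5.2. Distance in frame 2: 1.2.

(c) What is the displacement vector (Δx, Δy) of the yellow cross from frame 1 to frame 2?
(1.6, 2.3)

The yellow cross was at (6.5, 1.2) in frame 1 and (8.1, 3.5) in frame 2.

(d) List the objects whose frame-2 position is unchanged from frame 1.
none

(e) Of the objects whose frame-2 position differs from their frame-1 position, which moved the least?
the brown pentagon

(moved 0.6)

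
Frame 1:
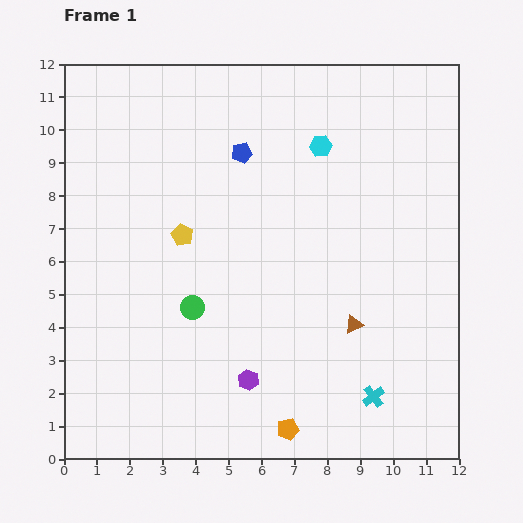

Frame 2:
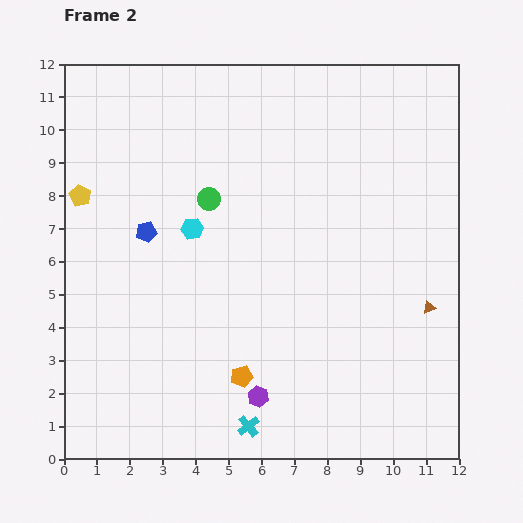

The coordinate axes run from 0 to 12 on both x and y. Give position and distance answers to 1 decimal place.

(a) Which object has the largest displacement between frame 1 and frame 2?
the cyan hexagon

(moved 4.6; next 3.9)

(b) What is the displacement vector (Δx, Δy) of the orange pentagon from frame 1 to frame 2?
(-1.4, 1.6)

The orange pentagon was at (6.8, 0.9) in frame 1 and (5.4, 2.5) in frame 2.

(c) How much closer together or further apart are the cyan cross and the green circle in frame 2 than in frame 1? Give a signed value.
+0.9

Distance in frame 1: 6.1. Distance in frame 2: 7.0.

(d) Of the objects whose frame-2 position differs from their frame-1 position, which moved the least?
the purple hexagon

(moved 0.6)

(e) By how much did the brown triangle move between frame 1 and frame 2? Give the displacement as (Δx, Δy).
(2.3, 0.5)

The brown triangle was at (8.8, 4.1) in frame 1 and (11.1, 4.6) in frame 2.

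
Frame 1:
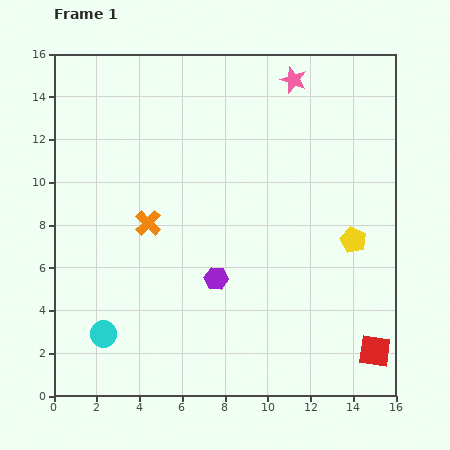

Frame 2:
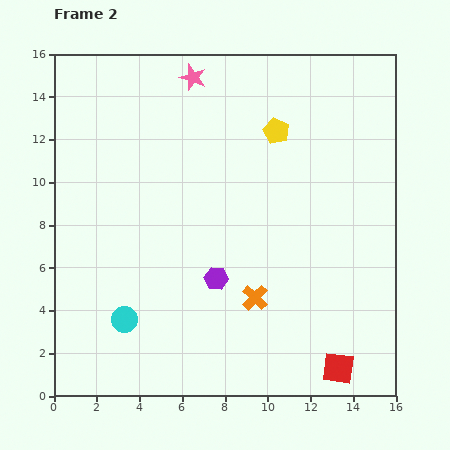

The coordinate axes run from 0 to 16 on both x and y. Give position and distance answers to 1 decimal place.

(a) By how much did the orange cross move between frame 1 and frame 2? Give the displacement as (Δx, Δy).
(5.0, -3.5)

The orange cross was at (4.4, 8.1) in frame 1 and (9.4, 4.6) in frame 2.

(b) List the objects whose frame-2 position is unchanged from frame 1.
the purple hexagon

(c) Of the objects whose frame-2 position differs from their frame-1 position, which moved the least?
the cyan circle

(moved 1.2)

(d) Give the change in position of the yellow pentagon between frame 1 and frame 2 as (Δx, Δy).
(-3.6, 5.1)

The yellow pentagon was at (14.0, 7.3) in frame 1 and (10.4, 12.4) in frame 2.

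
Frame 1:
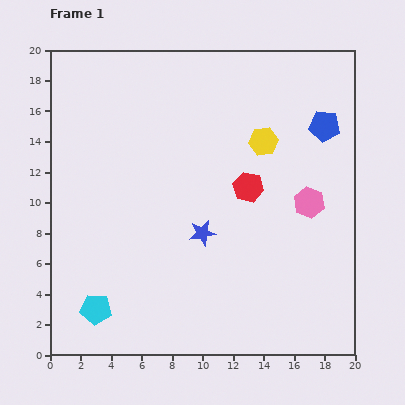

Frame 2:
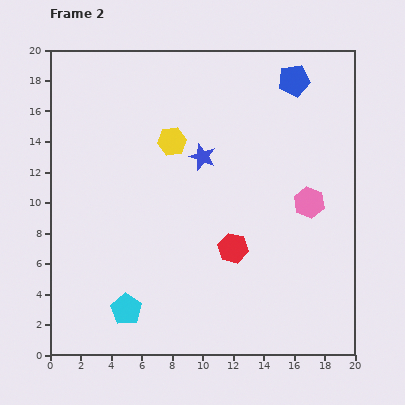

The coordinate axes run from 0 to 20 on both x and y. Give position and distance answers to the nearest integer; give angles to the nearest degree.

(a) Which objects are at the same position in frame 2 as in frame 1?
the pink hexagon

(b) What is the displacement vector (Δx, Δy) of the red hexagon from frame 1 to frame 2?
(-1, -4)

The red hexagon was at (13, 11) in frame 1 and (12, 7) in frame 2.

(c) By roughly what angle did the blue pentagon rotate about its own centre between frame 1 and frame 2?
17° counter-clockwise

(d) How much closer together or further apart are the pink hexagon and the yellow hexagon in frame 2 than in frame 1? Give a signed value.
+5

Distance in frame 1: 5. Distance in frame 2: 10.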